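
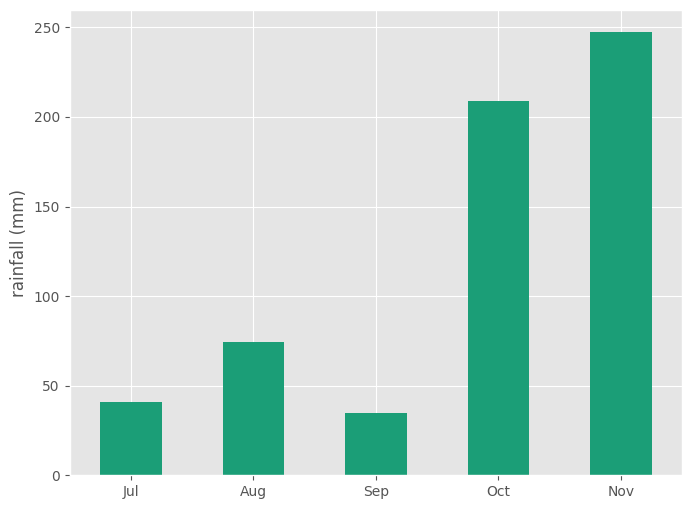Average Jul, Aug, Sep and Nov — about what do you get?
≈ 100

(50 + 75 + 25 + 250) / 4 ≈ 100.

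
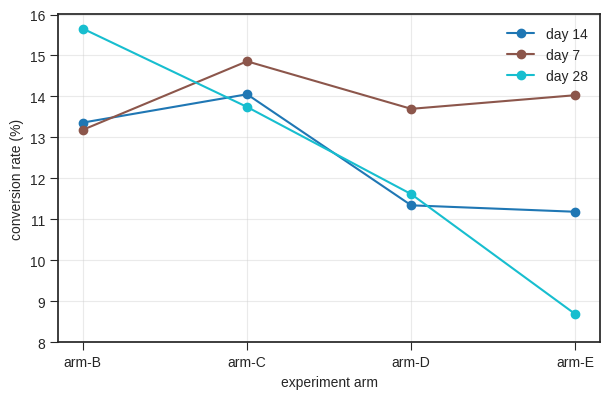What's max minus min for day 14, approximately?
≈ 3

Max arm-C ≈ 14, min arm-E ≈ 11; range ≈ 3.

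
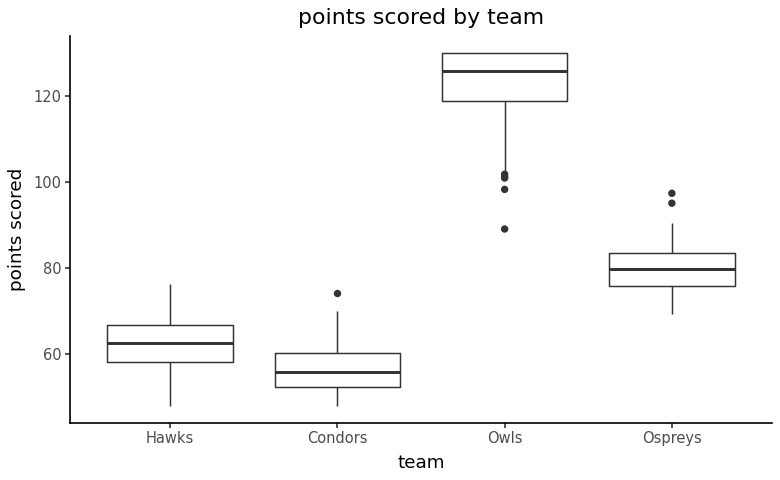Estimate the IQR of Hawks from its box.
≈ 10

Q3 ≈ 70, Q1 ≈ 60; IQR ≈ 10.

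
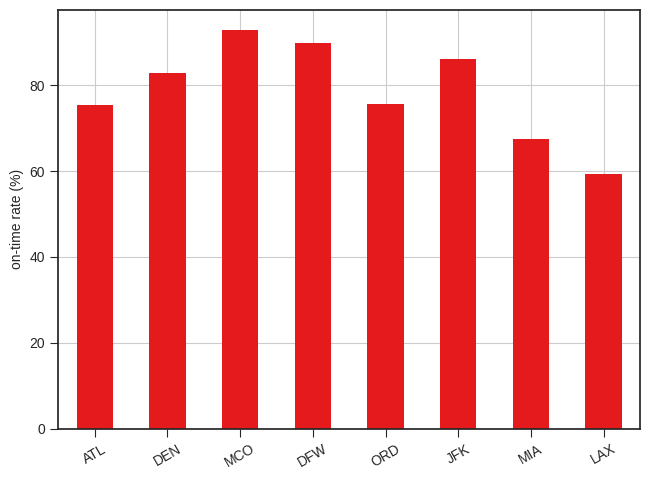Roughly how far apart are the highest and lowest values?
≈ 30

Max MCO ≈ 90, min LAX ≈ 60; range ≈ 30.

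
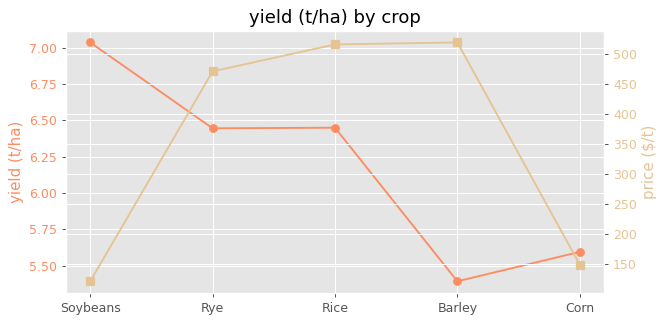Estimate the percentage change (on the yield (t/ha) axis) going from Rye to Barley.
Rye ≈ 6.4, Barley ≈ 5.4; (5.4 − 6.4) / 6.4 ≈ -15.6%.

≈ -15.6%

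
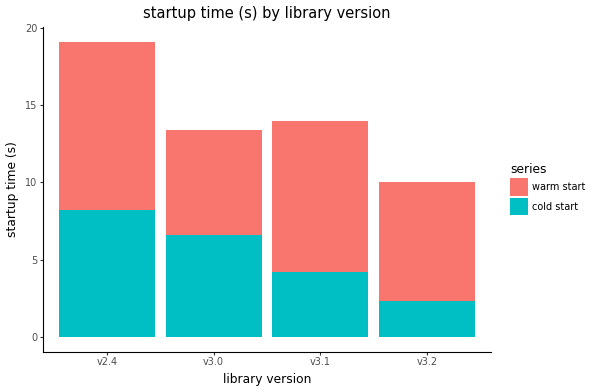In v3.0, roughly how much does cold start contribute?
cold start top ≈ 6, bottom ≈ 0; segment ≈ 6.

≈ 6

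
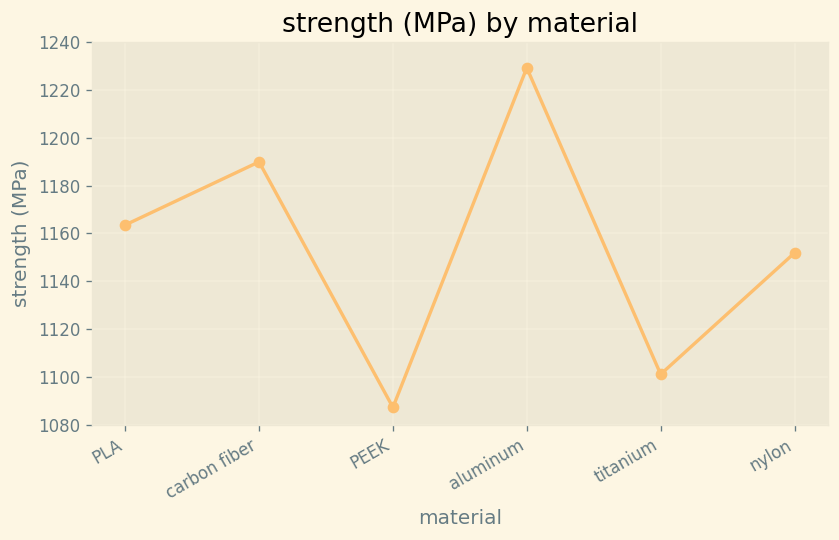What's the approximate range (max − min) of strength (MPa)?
≈ 140

Max aluminum ≈ 1220, min PEEK ≈ 1080; range ≈ 140.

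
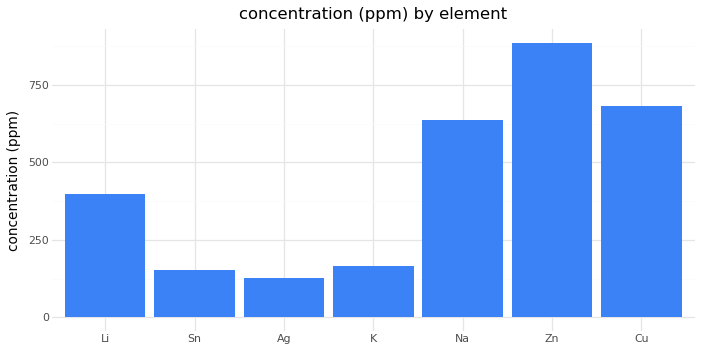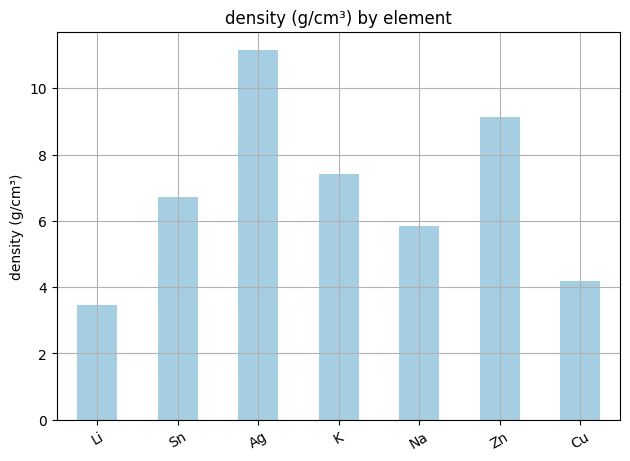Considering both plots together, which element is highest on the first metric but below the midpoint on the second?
Cu

Chart 2 median density (g/cm³) ≈ 6; below-median elements: Li, Na, Cu. Among those, Cu has the highest concentration (ppm) (≈ 700).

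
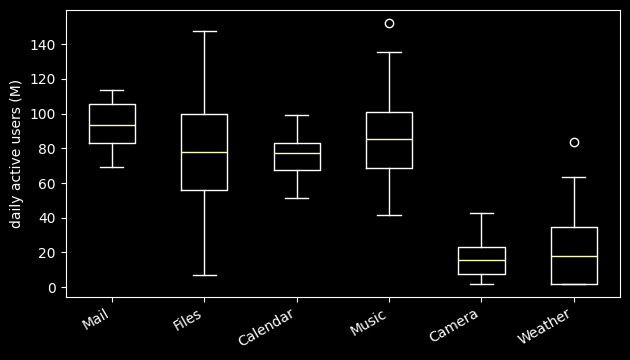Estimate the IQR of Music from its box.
≈ 30

Q3 ≈ 100, Q1 ≈ 70; IQR ≈ 30.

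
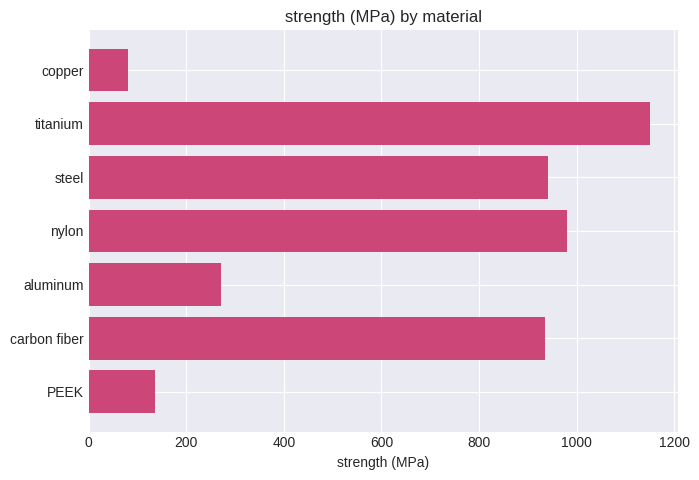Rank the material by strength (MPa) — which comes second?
nylon

Top 3: titanium ≈ 1200, nylon ≈ 1000, steel ≈ 900.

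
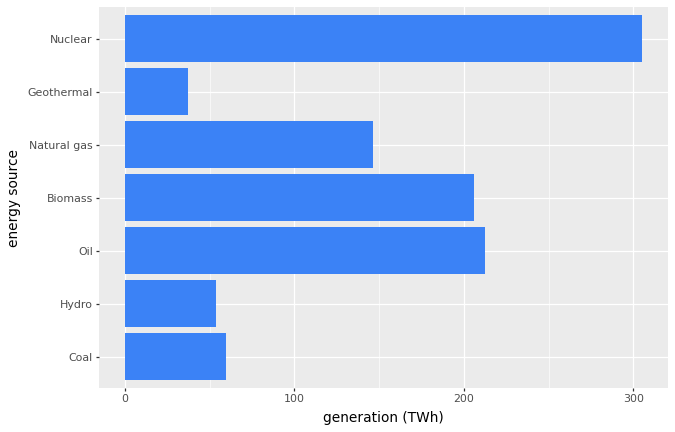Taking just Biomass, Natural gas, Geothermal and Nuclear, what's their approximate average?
(200 + 150 + 50 + 300) / 4 ≈ 175.

≈ 175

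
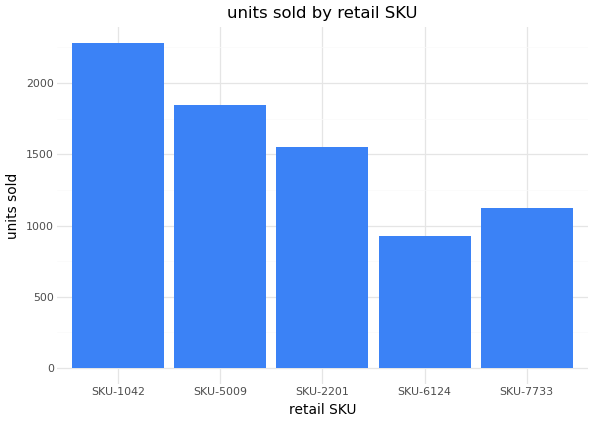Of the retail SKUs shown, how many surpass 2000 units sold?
1

Above 2000: SKU-1042.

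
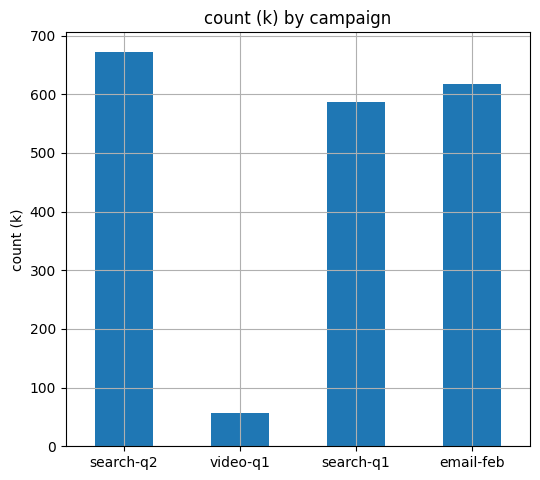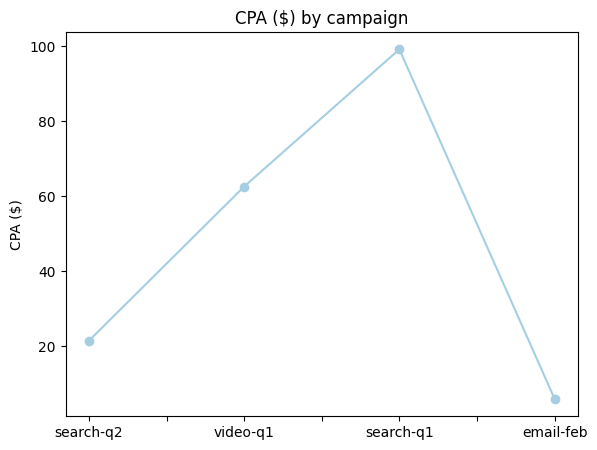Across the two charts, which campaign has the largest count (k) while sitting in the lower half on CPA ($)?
Chart 2 median CPA ($) ≈ 40; below-median campaigns: search-q2, email-feb. Among those, search-q2 has the highest count (k) (≈ 700).

search-q2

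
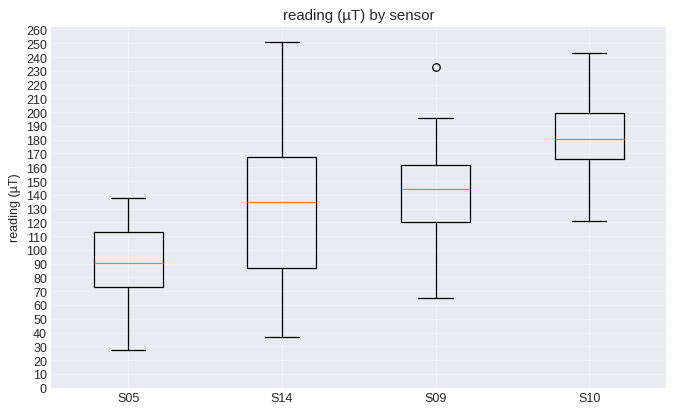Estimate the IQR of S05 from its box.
≈ 40

Q3 ≈ 110, Q1 ≈ 70; IQR ≈ 40.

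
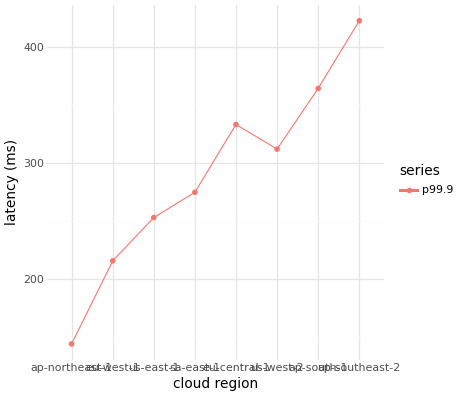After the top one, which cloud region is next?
ap-south-1

Top 3: ap-southeast-2 ≈ 425, ap-south-1 ≈ 375, eu-central-1 ≈ 325.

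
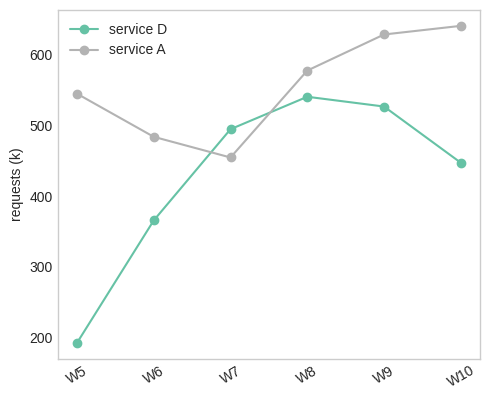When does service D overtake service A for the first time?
W6: service D ≈ 350 vs service A ≈ 500 (not yet); W7: service D ≈ 500 vs service A ≈ 450 (first crossover).

W7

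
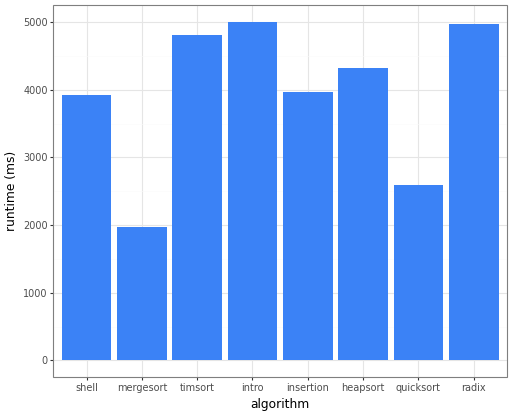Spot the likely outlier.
mergesort

mergesort ≈ 2000; the rest sit between ≈ 2500 and ≈ 5000.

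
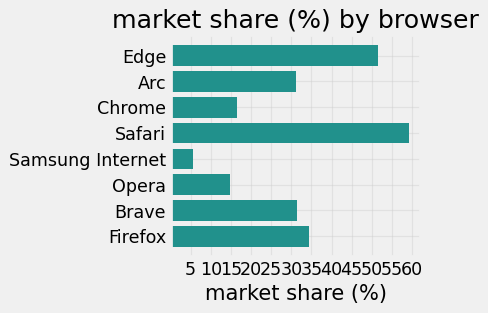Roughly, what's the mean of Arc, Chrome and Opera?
≈ 20

(30 + 15 + 15) / 3 ≈ 20.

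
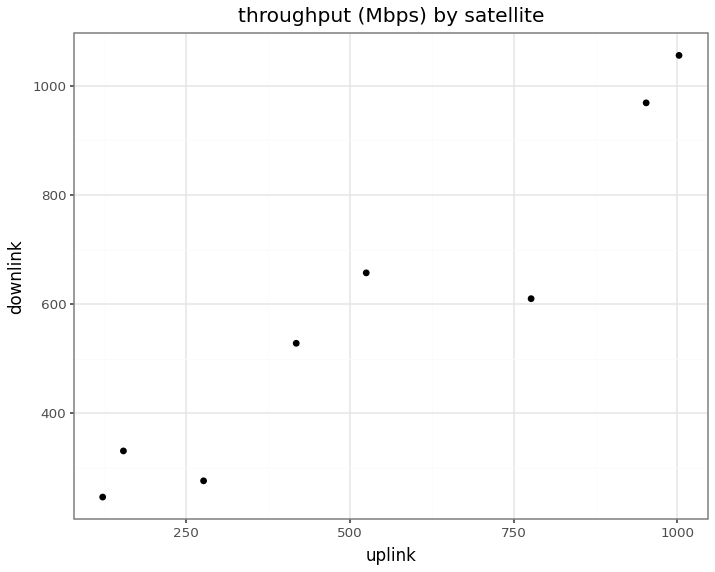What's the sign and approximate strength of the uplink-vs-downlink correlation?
Points are positively correlated; strong (|r| ≈ 1.0).

positive, strong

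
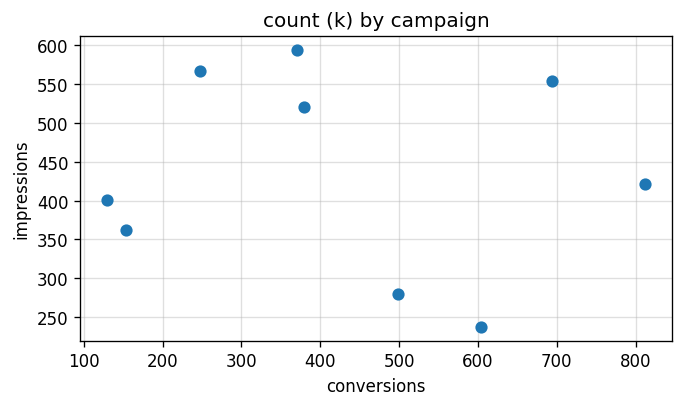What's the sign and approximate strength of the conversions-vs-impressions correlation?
no clear correlation

Points are roughly uncorrelated; weak (|r| ≈ 0.1).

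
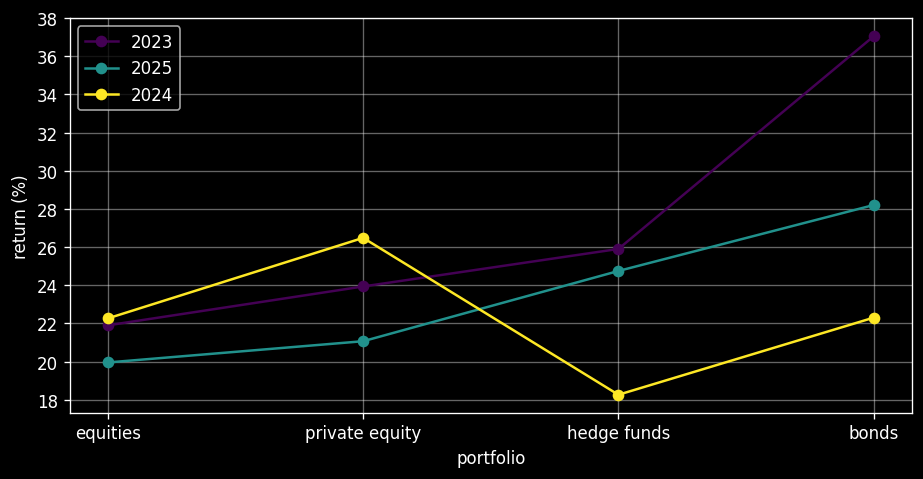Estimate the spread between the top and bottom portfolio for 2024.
≈ 8

Max private equity ≈ 26, min hedge funds ≈ 18; range ≈ 8.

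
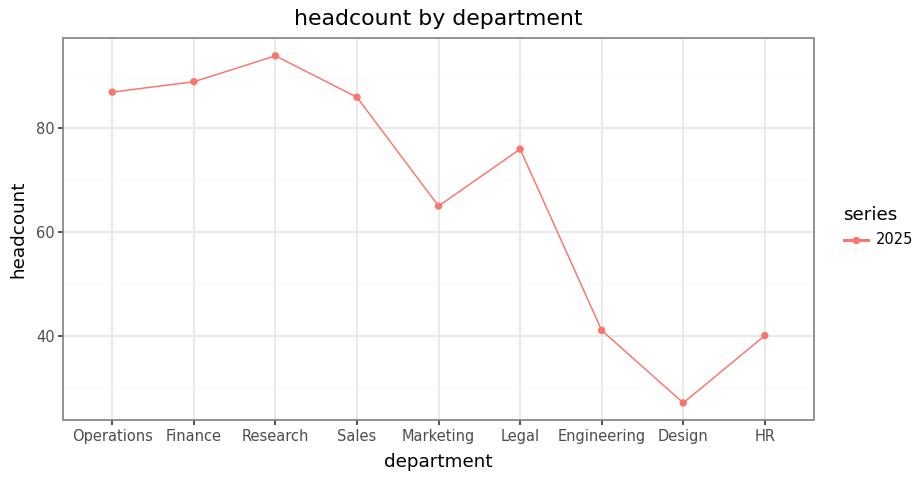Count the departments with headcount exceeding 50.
6

Above 50: Operations, Finance, Research, Sales, Marketing, Legal.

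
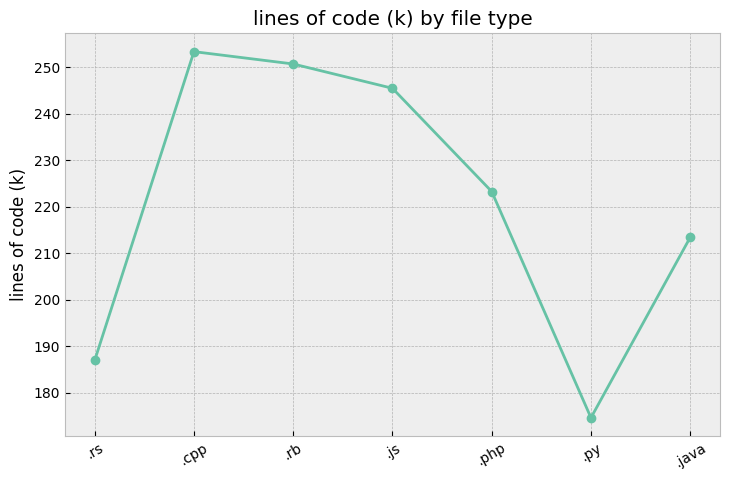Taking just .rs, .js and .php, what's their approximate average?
≈ 220

(190 + 250 + 220) / 3 ≈ 220.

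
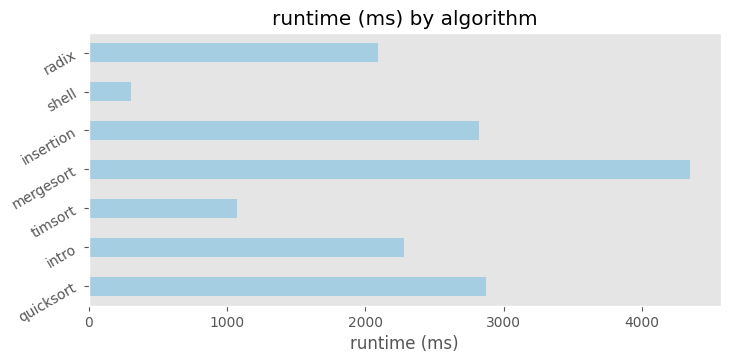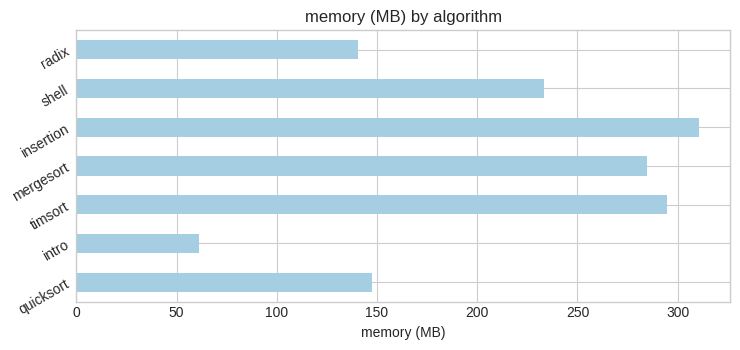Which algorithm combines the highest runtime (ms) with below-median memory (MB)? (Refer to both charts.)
Chart 2 median memory (MB) ≈ 250; below-median algorithms: quicksort, intro, radix. Among those, quicksort has the highest runtime (ms) (≈ 3000).

quicksort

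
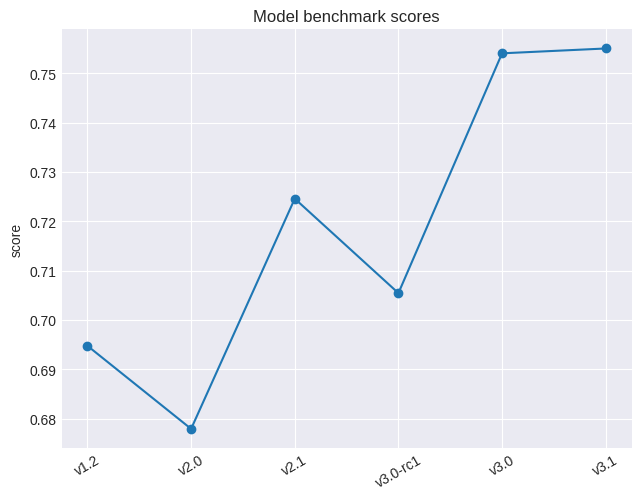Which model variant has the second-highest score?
v3.0

Top 3: v3.1 ≈ 0.76, v3.0 ≈ 0.75, v2.1 ≈ 0.72.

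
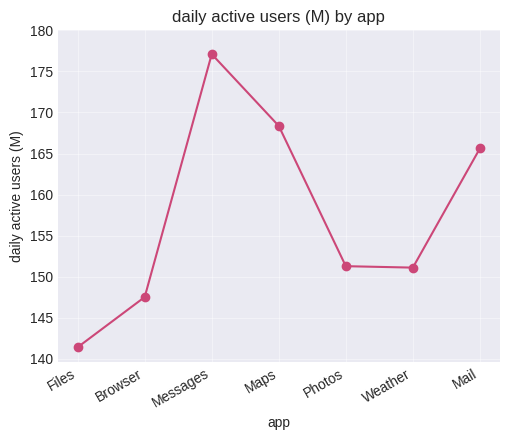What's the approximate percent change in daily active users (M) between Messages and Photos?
Messages ≈ 175, Photos ≈ 150; (150 − 175) / 175 ≈ -14.3%.

≈ -14.3%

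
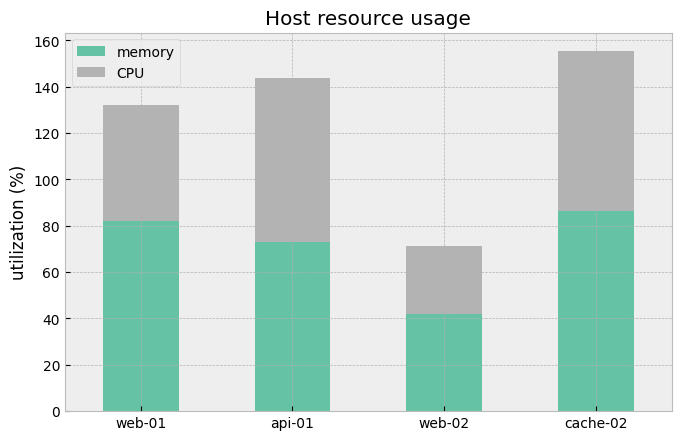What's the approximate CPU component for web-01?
≈ 60

CPU top ≈ 140, bottom ≈ 80; segment ≈ 60.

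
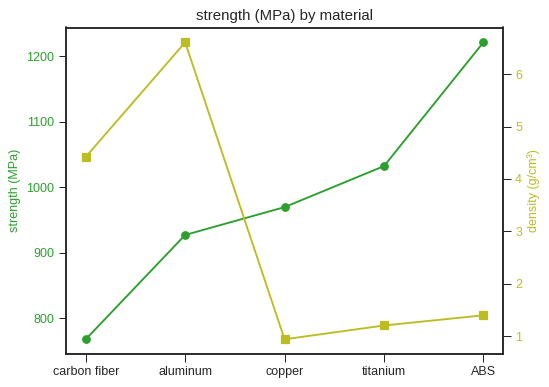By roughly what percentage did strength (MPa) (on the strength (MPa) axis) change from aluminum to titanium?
≈ +10.5%

aluminum ≈ 950, titanium ≈ 1050; (1050 − 950) / 950 ≈ +10.5%.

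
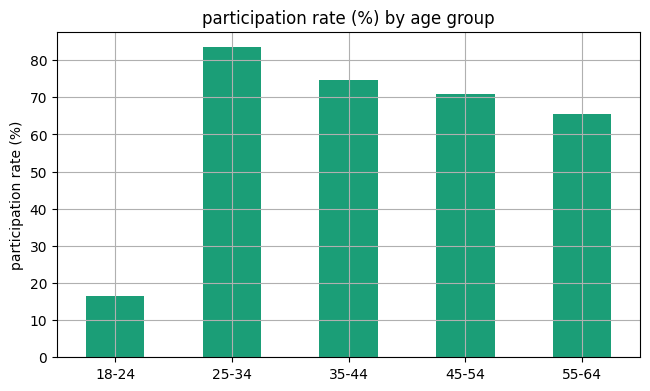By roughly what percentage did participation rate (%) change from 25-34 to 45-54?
25-34 ≈ 80, 45-54 ≈ 70; (70 − 80) / 80 ≈ -12.5%.

≈ -12.5%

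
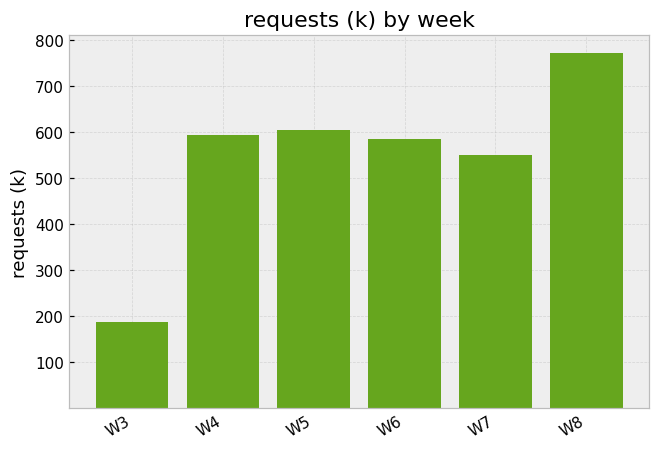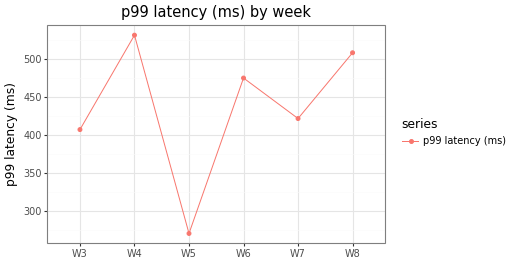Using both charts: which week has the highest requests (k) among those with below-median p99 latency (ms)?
Chart 2 median p99 latency (ms) ≈ 450; below-median weeks: W3, W5, W7. Among those, W5 has the highest requests (k) (≈ 600).

W5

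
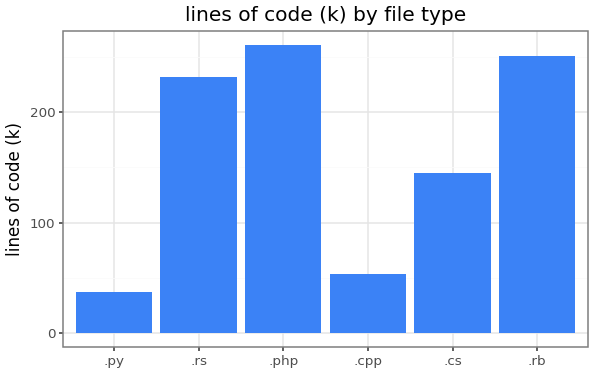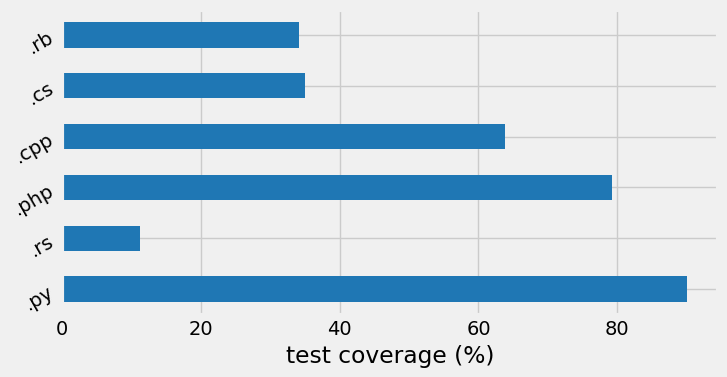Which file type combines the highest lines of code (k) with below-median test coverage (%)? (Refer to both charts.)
Chart 2 median test coverage (%) ≈ 50; below-median file types: .rs, .cs, .rb. Among those, .rb has the highest lines of code (k) (≈ 250).

.rb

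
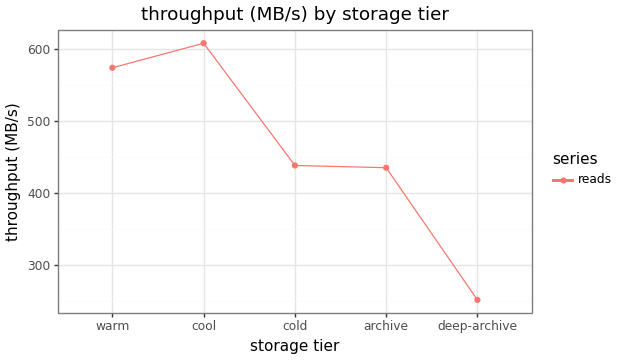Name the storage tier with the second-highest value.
Top 3: cool ≈ 600, warm ≈ 550, cold ≈ 450.

warm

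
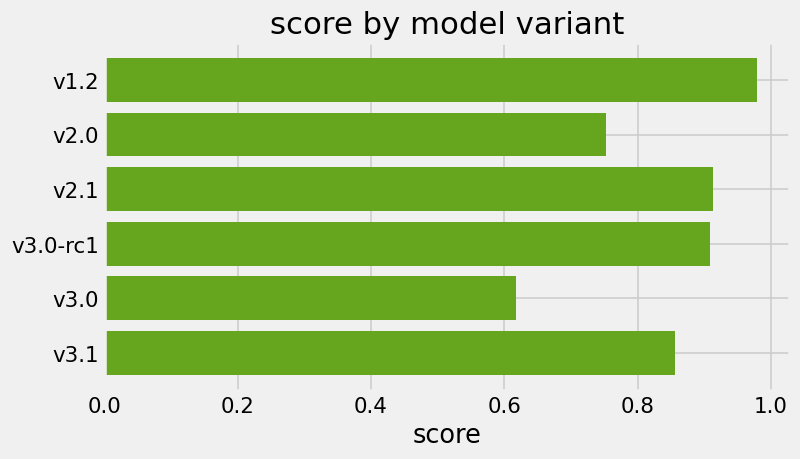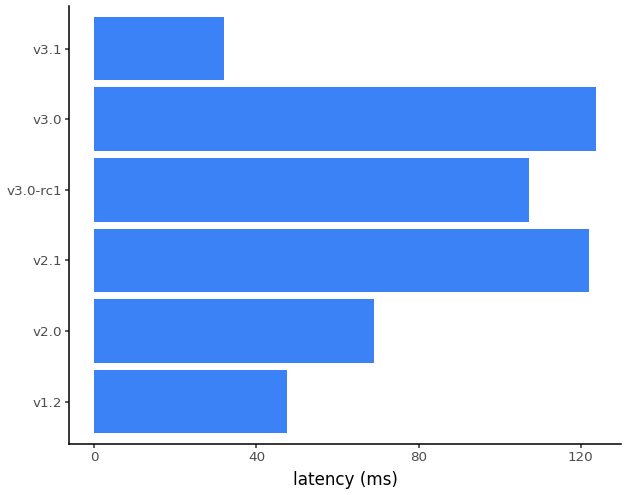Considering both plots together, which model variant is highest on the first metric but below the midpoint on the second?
v1.2

Chart 2 median latency (ms) ≈ 80; below-median model variants: v1.2, v2.0, v3.1. Among those, v1.2 has the highest score (≈ 1).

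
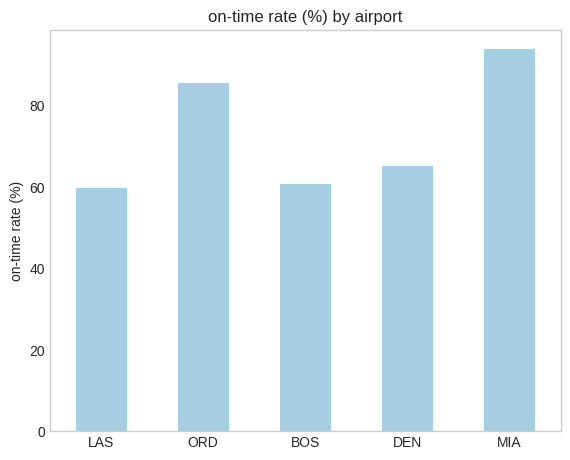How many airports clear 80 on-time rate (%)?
2

Above 80: ORD, MIA.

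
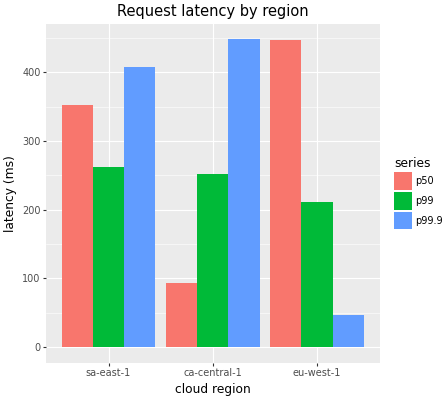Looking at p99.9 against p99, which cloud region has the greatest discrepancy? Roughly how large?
ca-central-1, ≈ 200 ms

ca-central-1: p99.9 ≈ 450, p99 ≈ 250 → gap ≈ 200. Next-largest (eu-west-1) is only ≈ 150.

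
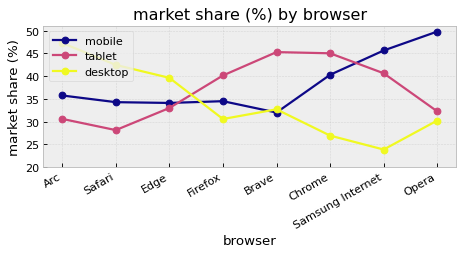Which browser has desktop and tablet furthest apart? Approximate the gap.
Chrome: desktop ≈ 25, tablet ≈ 45 → gap ≈ 20. Next-largest (Samsung Internet) is only ≈ 15.

Chrome, ≈ 20 %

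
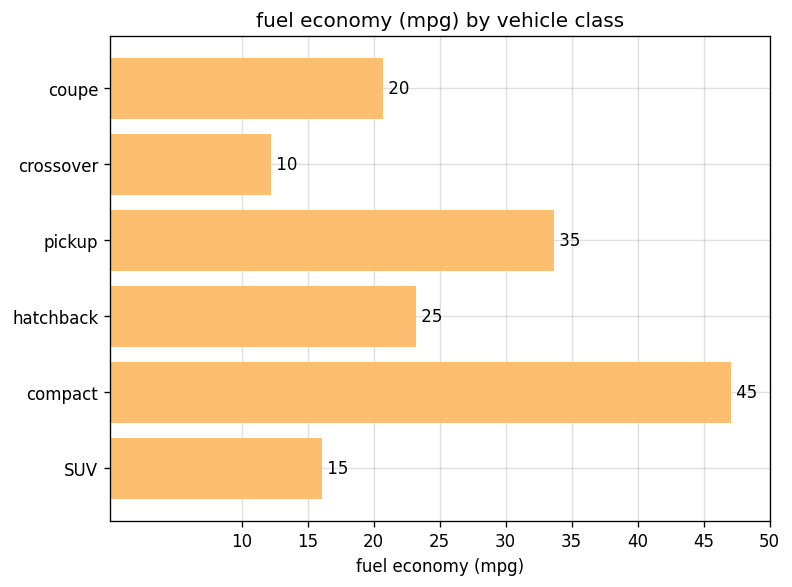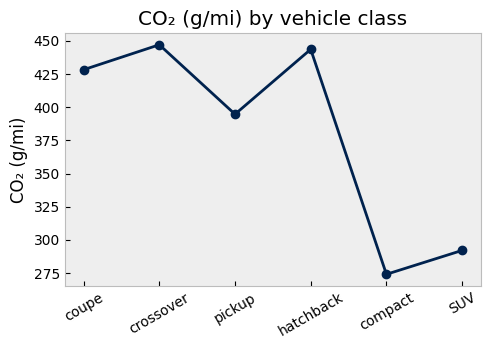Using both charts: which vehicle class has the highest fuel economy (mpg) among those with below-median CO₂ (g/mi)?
Chart 2 median CO₂ (g/mi) ≈ 400; below-median vehicle classes: pickup, compact, SUV. Among those, compact has the highest fuel economy (mpg) (≈ 45).

compact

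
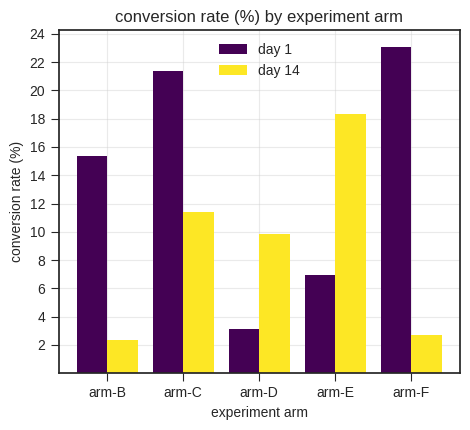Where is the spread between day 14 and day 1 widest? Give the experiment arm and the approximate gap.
arm-F, ≈ 22 %

arm-F: day 14 ≈ 2, day 1 ≈ 24 → gap ≈ 22. Next-largest (arm-B) is only ≈ 14.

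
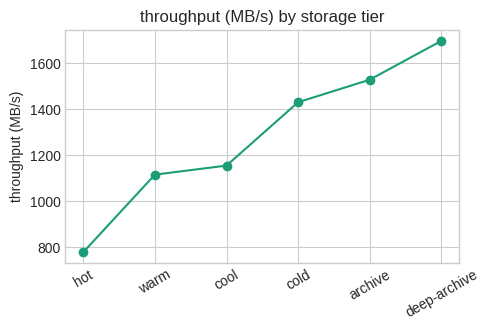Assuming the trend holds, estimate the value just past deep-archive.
≈ 1850

Last three: 1400, 1500, 1700 → slope ≈ 150/step → next ≈ 1850.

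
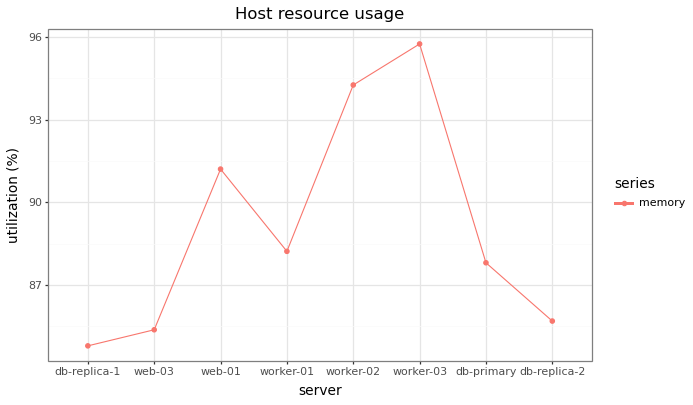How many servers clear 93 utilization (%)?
2

Above 93: worker-02, worker-03.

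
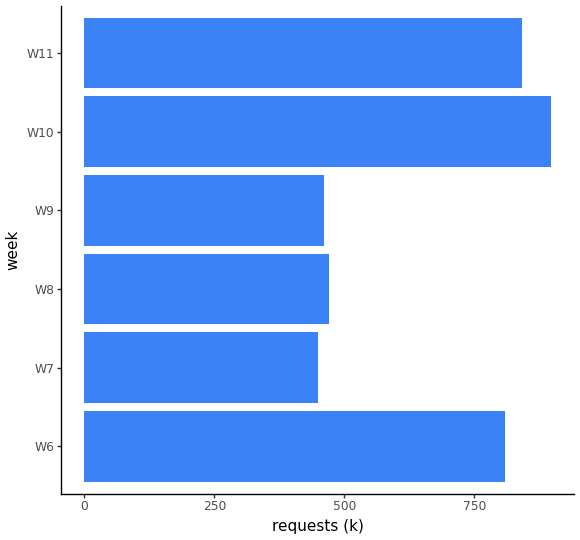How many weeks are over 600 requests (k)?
Above 600: W6, W10, W11.

3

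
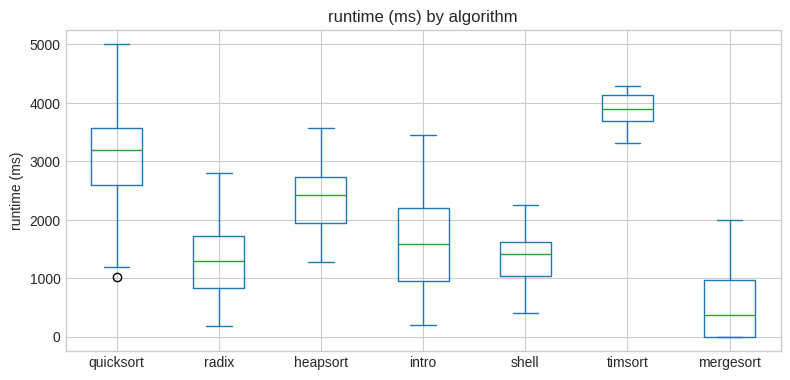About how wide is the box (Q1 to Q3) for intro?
Q3 ≈ 2000, Q1 ≈ 1000; IQR ≈ 1000.

≈ 1000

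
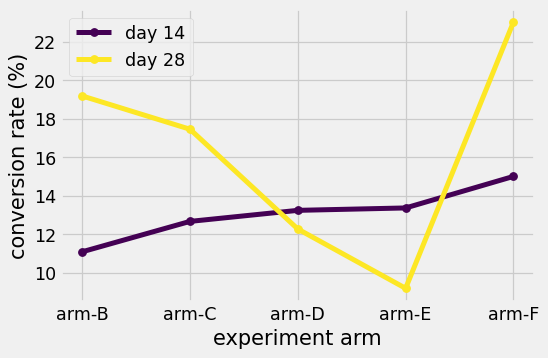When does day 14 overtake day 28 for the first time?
arm-D

arm-C: day 14 ≈ 12 vs day 28 ≈ 18 (not yet); arm-D: day 14 ≈ 14 vs day 28 ≈ 12 (first crossover).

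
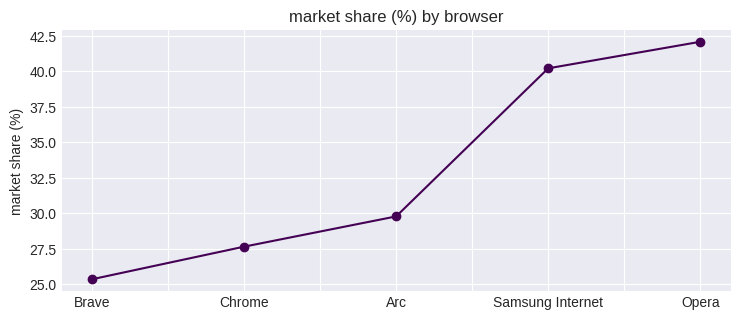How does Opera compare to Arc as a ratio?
Opera ≈ 42, Arc ≈ 30; 42/30 ≈ 1.4.

≈ 1.4×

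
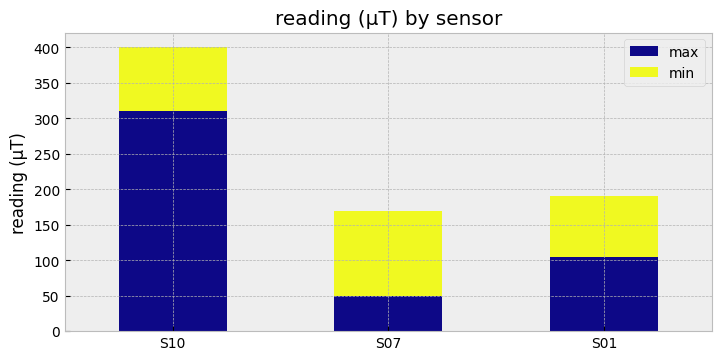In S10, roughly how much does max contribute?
≈ 300

max top ≈ 300, bottom ≈ 0; segment ≈ 300.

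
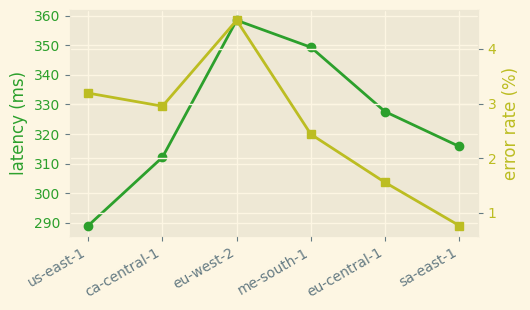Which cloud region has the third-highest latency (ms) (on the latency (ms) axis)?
Top 4 (on the latency (ms) axis): eu-west-2 ≈ 360, me-south-1 ≈ 350, eu-central-1 ≈ 330, sa-east-1 ≈ 320.

eu-central-1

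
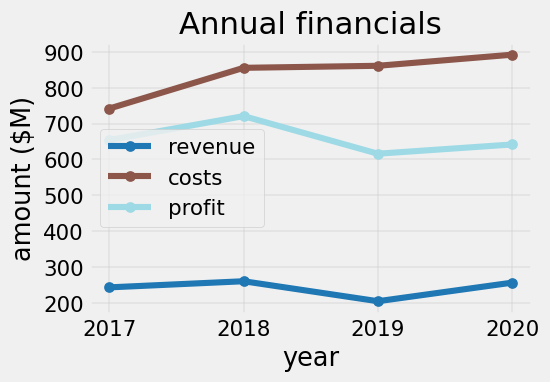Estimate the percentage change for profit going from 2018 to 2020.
2018 ≈ 700, 2020 ≈ 600; (600 − 700) / 700 ≈ -14.3%.

≈ -14.3%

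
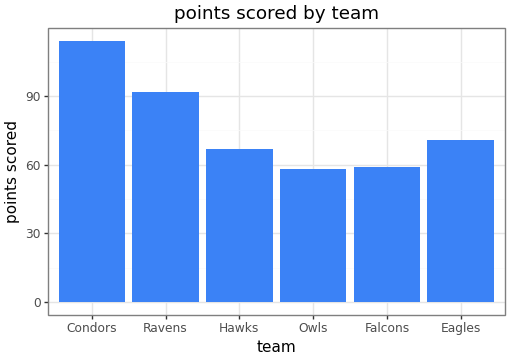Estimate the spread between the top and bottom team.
≈ 50

Max Condors ≈ 110, min Owls ≈ 60; range ≈ 50.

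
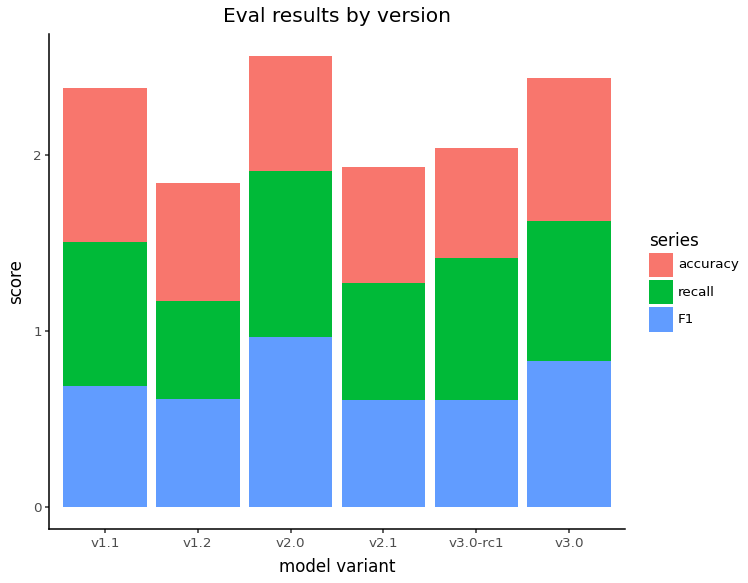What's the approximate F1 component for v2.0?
≈ 1.0

F1 top ≈ 1.0, bottom ≈ 0.0; segment ≈ 1.0.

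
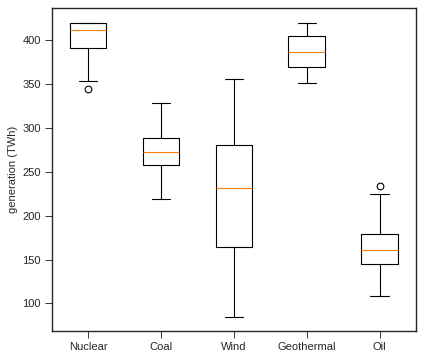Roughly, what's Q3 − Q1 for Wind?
Q3 ≈ 275, Q1 ≈ 175; IQR ≈ 100.

≈ 100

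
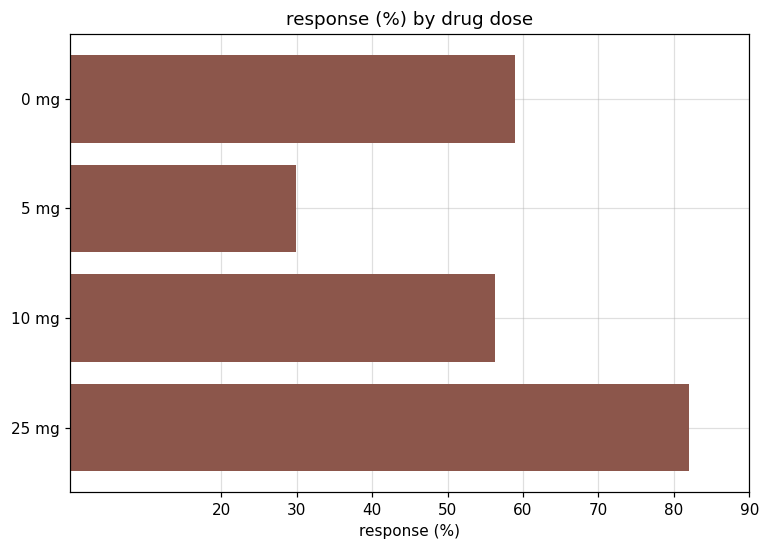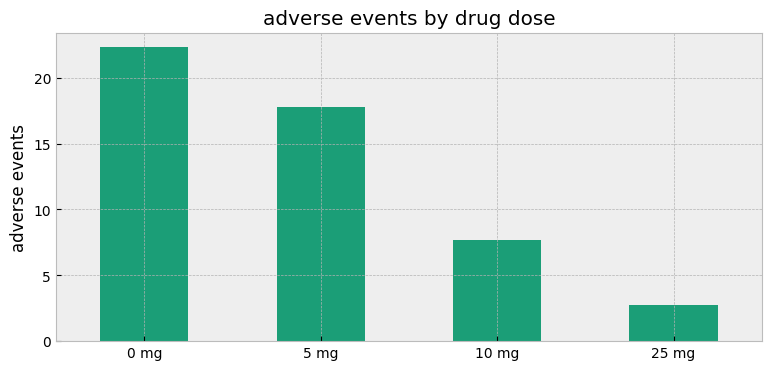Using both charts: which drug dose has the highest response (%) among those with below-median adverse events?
Chart 2 median adverse events ≈ 15; below-median drug doses: 10 mg, 25 mg. Among those, 25 mg has the highest response (%) (≈ 80).

25 mg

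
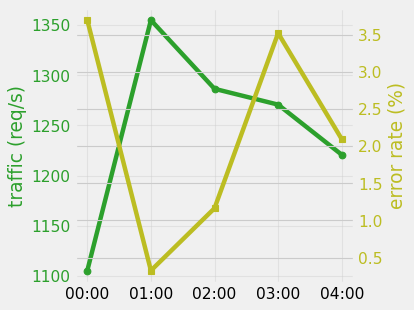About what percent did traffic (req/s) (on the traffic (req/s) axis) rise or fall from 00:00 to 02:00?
00:00 ≈ 1100, 02:00 ≈ 1275; (1275 − 1100) / 1100 ≈ +15.9%.

≈ +15.9%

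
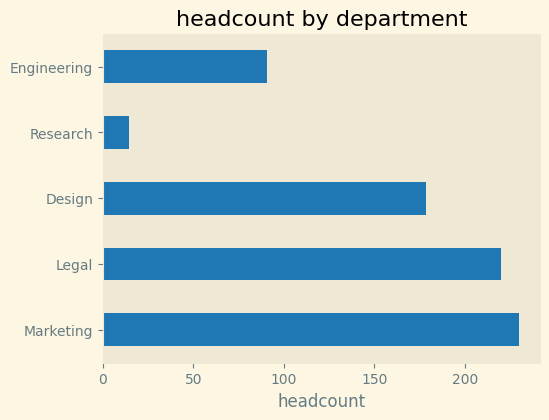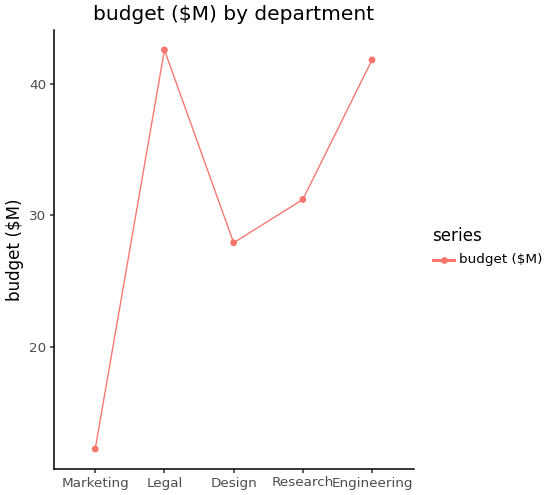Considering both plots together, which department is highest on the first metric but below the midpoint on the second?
Marketing

Chart 2 median budget ($M) ≈ 30; below-median departments: Marketing, Design. Among those, Marketing has the highest headcount (≈ 225).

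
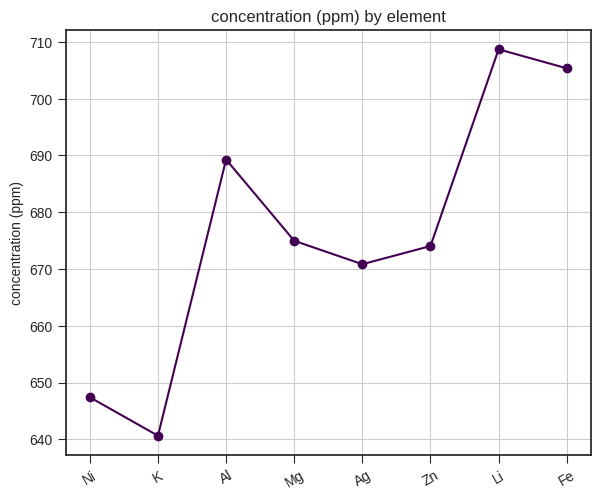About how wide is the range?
≈ 70

Max Li ≈ 710, min K ≈ 640; range ≈ 70.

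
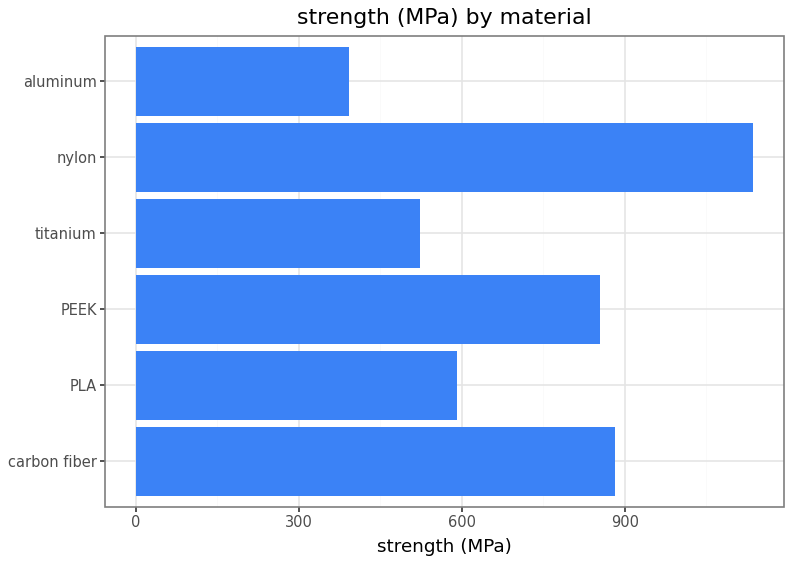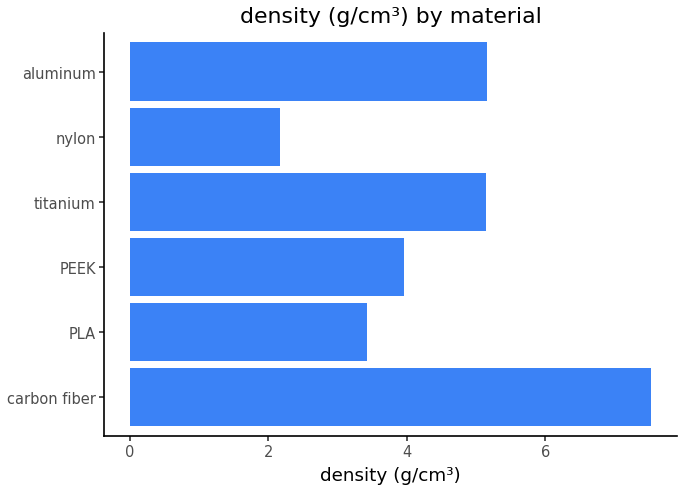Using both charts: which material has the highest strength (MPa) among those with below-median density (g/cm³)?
nylon

Chart 2 median density (g/cm³) ≈ 5; below-median materials: PLA, PEEK, nylon. Among those, nylon has the highest strength (MPa) (≈ 1200).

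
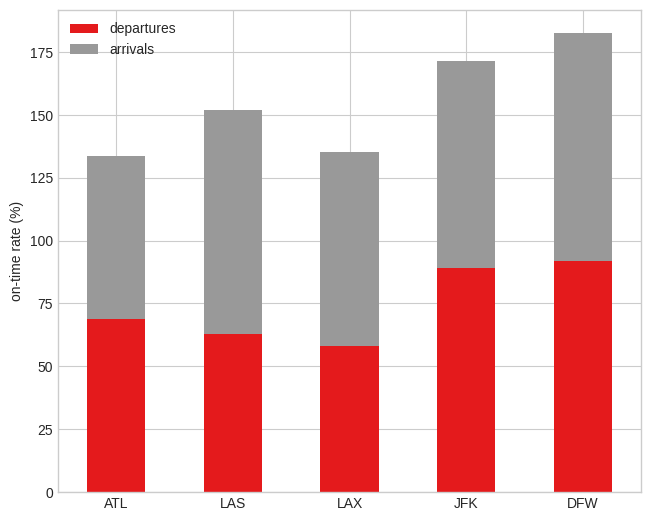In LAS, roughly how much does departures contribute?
≈ 60

departures top ≈ 60, bottom ≈ 0; segment ≈ 60.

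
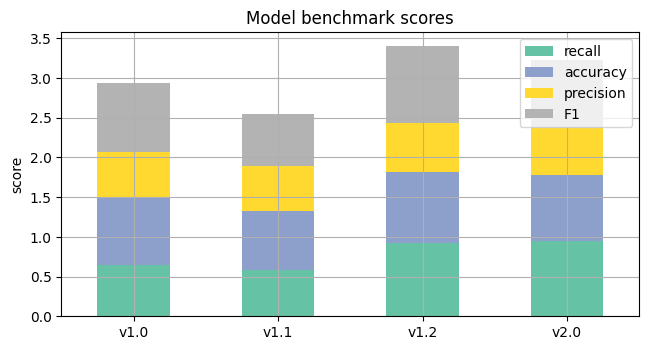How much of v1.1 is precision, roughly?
≈ 0.5

precision top ≈ 2.0, bottom ≈ 1.5; segment ≈ 0.5.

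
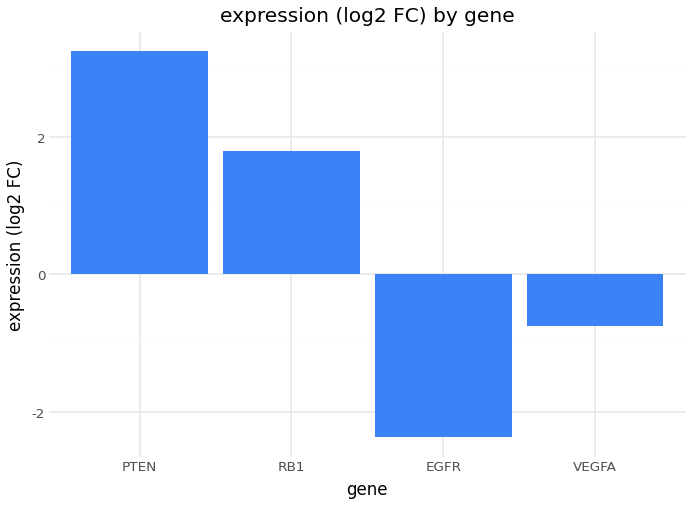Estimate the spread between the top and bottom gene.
≈ 5.5

Max PTEN ≈ 3.0, min EGFR ≈ -2.5; range ≈ 5.5.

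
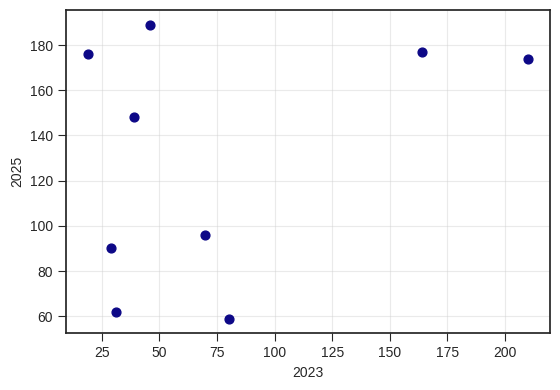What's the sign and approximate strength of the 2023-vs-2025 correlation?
positive, weak

Points are positively correlated; weak (|r| ≈ 0.3).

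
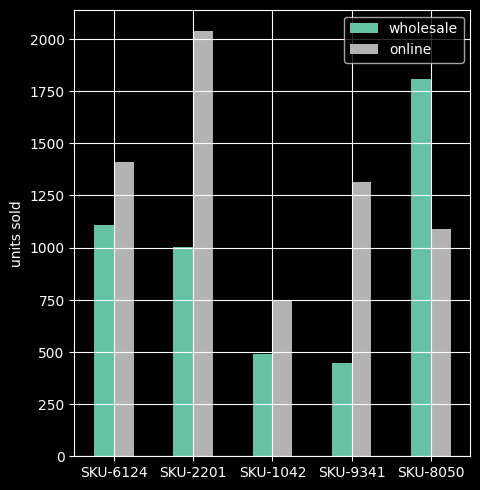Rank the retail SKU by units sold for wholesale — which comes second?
SKU-6124

Top 3 for wholesale: SKU-8050 ≈ 1800, SKU-6124 ≈ 1200, SKU-2201 ≈ 1000.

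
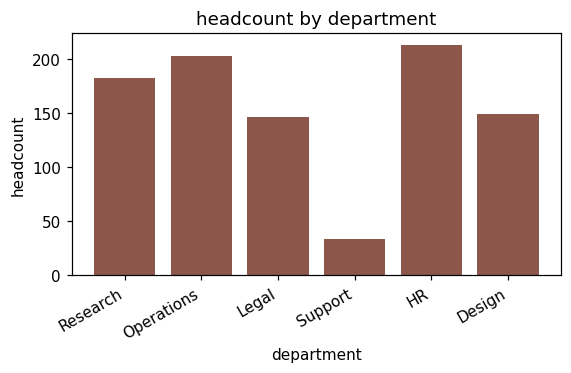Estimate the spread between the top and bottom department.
≈ 180

Max HR ≈ 220, min Support ≈ 40; range ≈ 180.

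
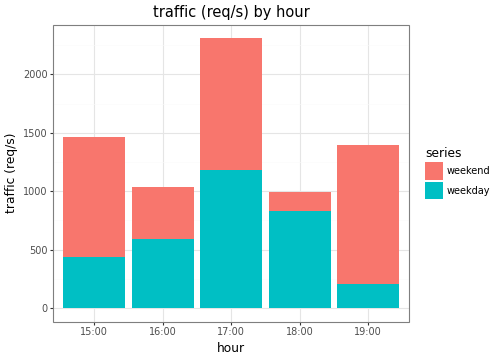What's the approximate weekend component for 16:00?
weekend top ≈ 1000, bottom ≈ 600; segment ≈ 400.

≈ 400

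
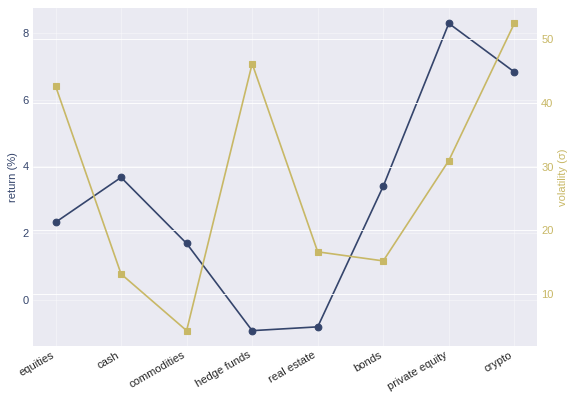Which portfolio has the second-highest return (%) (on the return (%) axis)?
crypto

Top 3 (on the return (%) axis): private equity ≈ 8, crypto ≈ 7, cash ≈ 4.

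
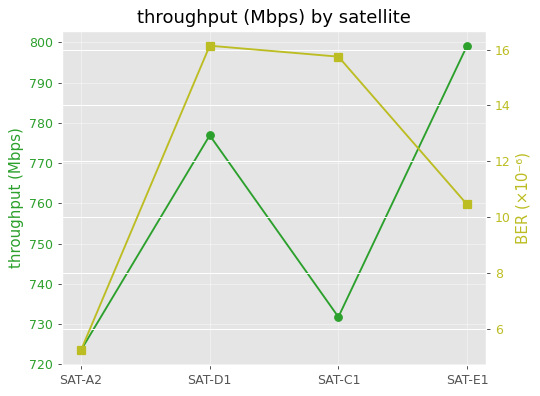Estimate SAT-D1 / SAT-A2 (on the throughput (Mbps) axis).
SAT-D1 ≈ 780, SAT-A2 ≈ 720; 780/720 ≈ 1.08.

≈ 1.08×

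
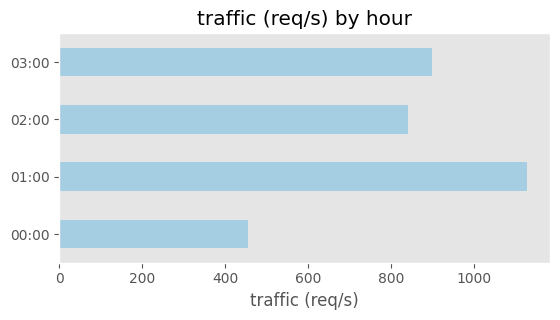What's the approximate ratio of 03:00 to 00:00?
≈ 1.8×

03:00 ≈ 900, 00:00 ≈ 500; 900/500 ≈ 1.8.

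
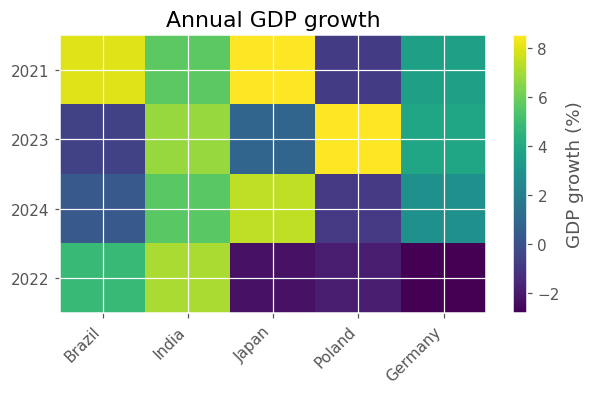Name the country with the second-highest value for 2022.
Brazil

Top 3 for 2022: India ≈ 7, Brazil ≈ 5, Poland ≈ -2.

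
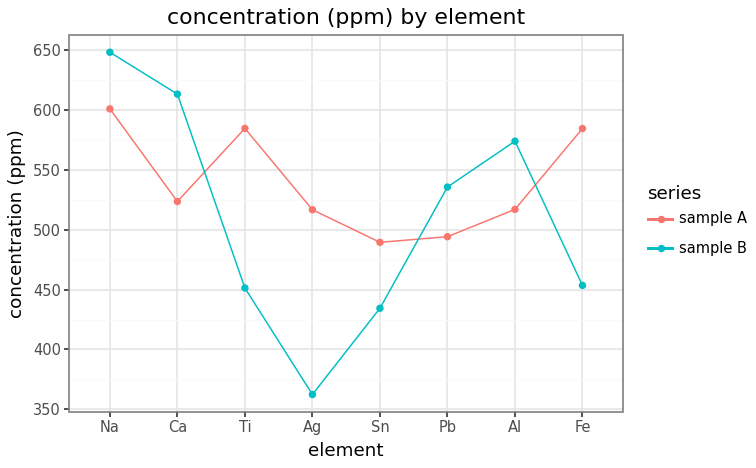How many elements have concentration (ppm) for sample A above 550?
Above 550: Na, Ti, Fe.

3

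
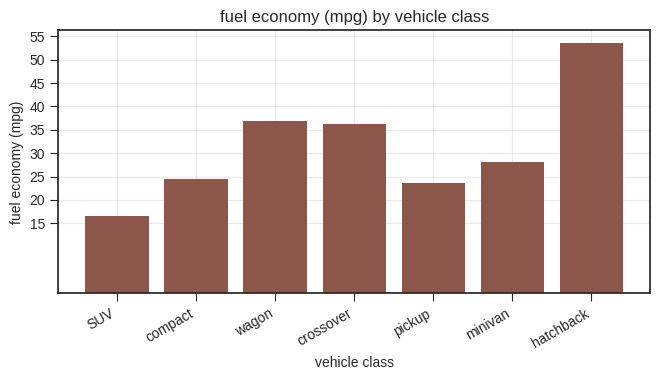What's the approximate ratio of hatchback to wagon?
hatchback ≈ 55, wagon ≈ 35; 55/35 ≈ 1.57.

≈ 1.57×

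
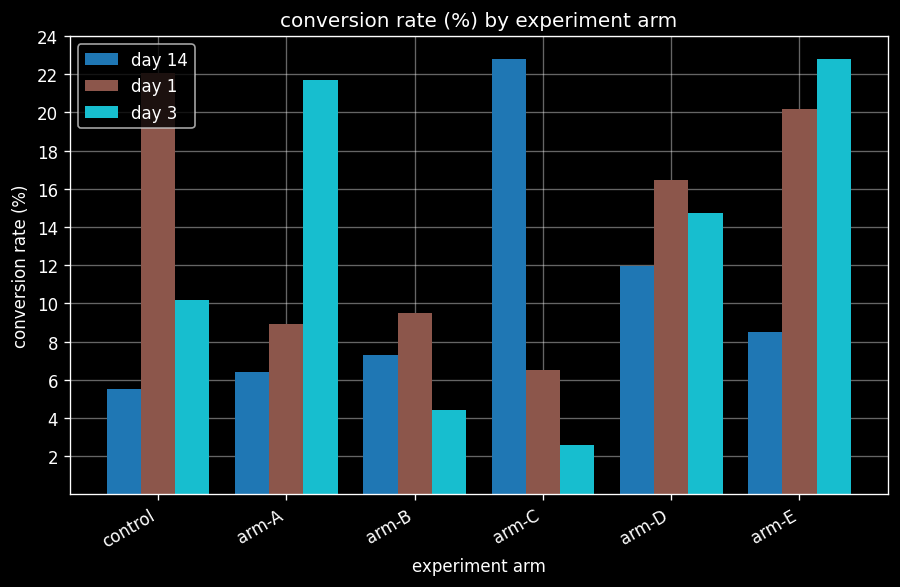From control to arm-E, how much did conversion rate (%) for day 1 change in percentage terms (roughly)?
control ≈ 22, arm-E ≈ 20; (20 − 22) / 22 ≈ -9.1%.

≈ -9.1%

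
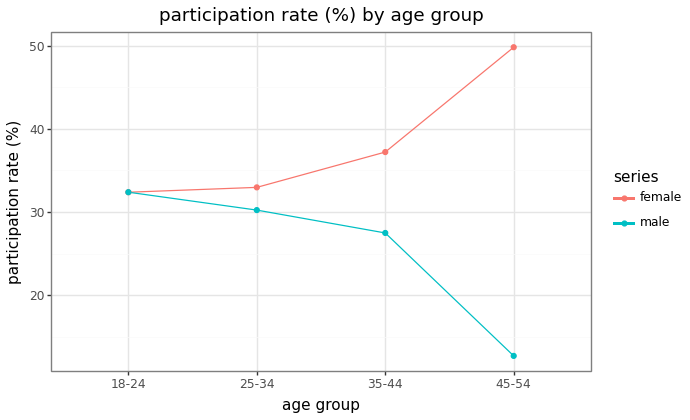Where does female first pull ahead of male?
25-34

18-24: female ≈ 30 vs male ≈ 30 (not yet); 25-34: female ≈ 35 vs male ≈ 30 (first crossover).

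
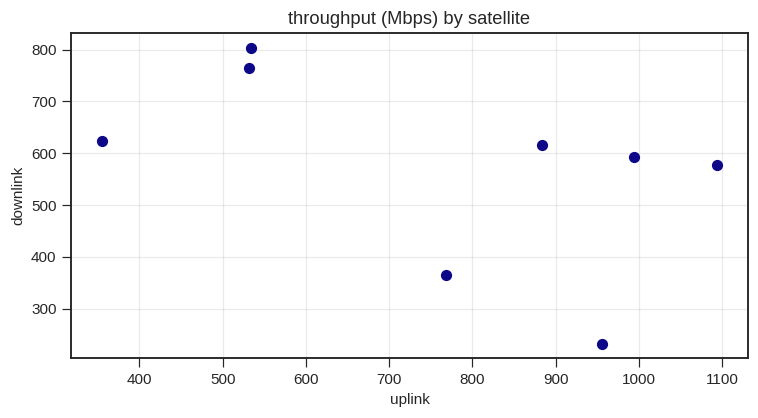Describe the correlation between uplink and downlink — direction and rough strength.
negative, moderate

Points are negatively correlated; moderate (|r| ≈ 0.5).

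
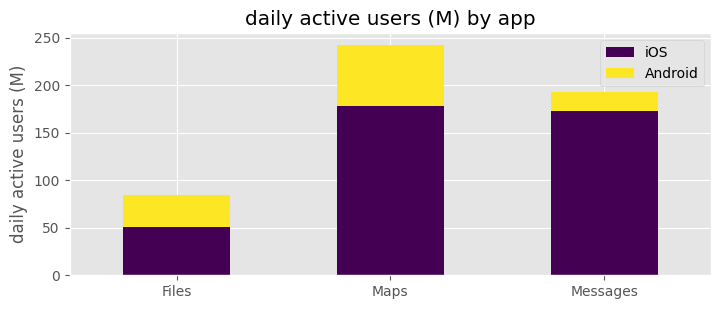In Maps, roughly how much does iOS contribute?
≈ 175

iOS top ≈ 175, bottom ≈ 0; segment ≈ 175.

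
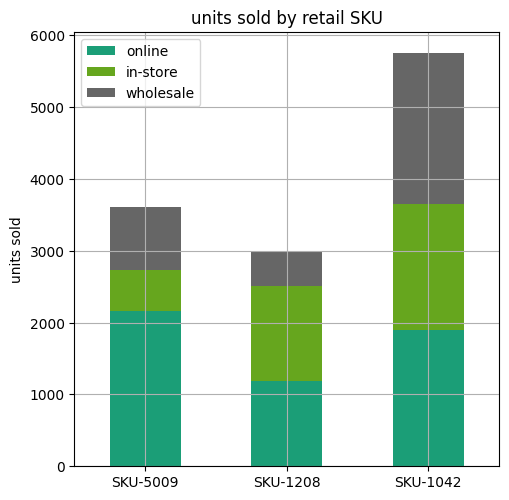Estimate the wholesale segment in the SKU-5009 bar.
wholesale top ≈ 3500, bottom ≈ 2500; segment ≈ 1000.

≈ 1000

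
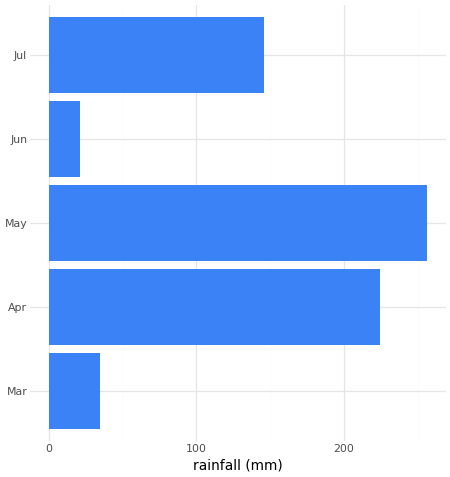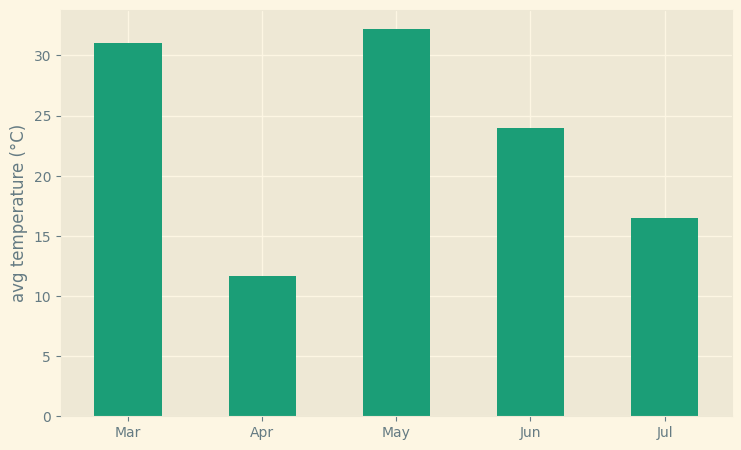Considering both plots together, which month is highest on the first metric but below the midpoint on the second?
Apr

Chart 2 median avg temperature (°C) ≈ 25; below-median months: Apr, Jul. Among those, Apr has the highest rainfall (mm) (≈ 225).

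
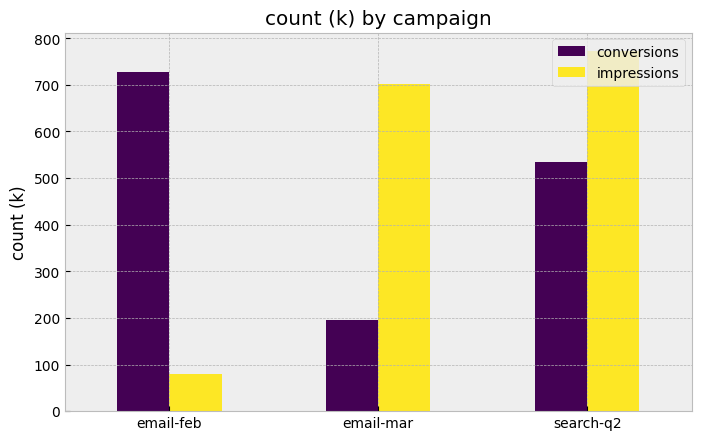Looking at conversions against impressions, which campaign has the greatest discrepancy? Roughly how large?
email-feb: conversions ≈ 700, impressions ≈ 100 → gap ≈ 600. Next-largest (email-mar) is only ≈ 500.

email-feb, ≈ 600 k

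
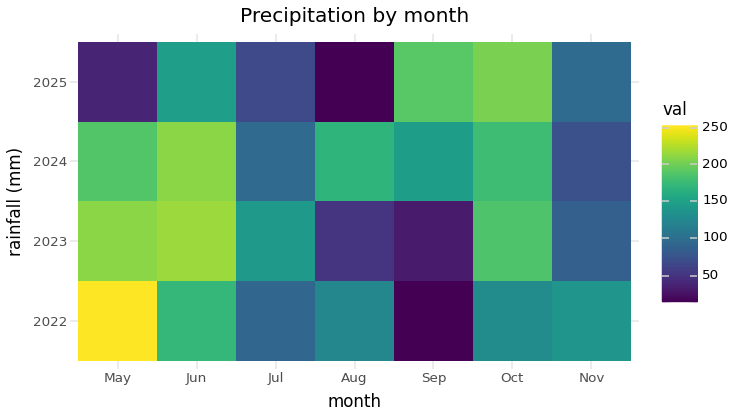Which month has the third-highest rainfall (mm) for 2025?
Top 4 for 2025: Oct ≈ 200, Sep ≈ 180, Jun ≈ 140, Nov ≈ 100.

Jun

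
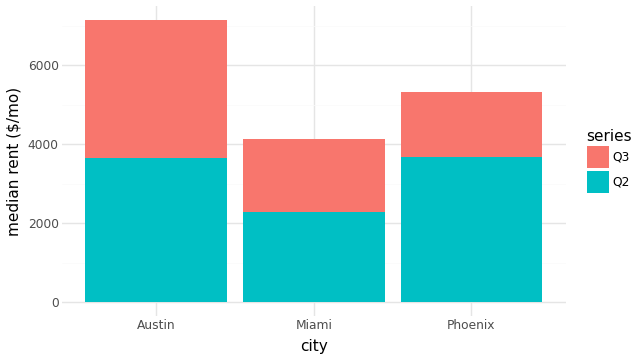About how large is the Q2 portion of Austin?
≈ 4000

Q2 top ≈ 4000, bottom ≈ 0; segment ≈ 4000.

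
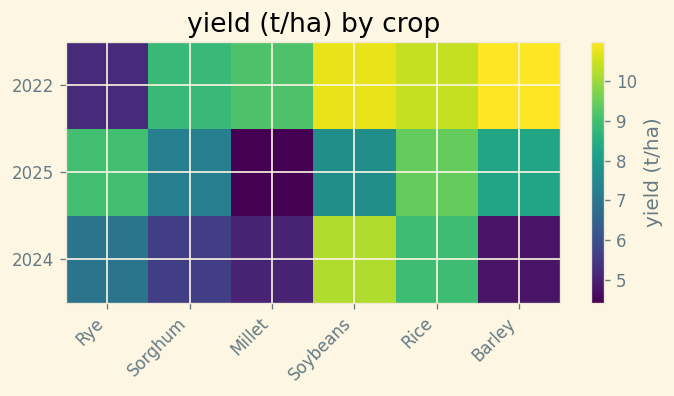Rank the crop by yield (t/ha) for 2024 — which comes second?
Rice

Top 3 for 2024: Soybeans ≈ 10, Rice ≈ 9, Rye ≈ 7.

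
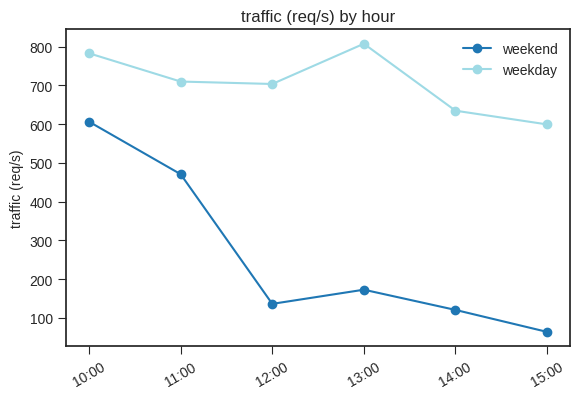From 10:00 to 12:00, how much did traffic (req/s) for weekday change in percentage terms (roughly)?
≈ -12.5%

10:00 ≈ 800, 12:00 ≈ 700; (700 − 800) / 800 ≈ -12.5%.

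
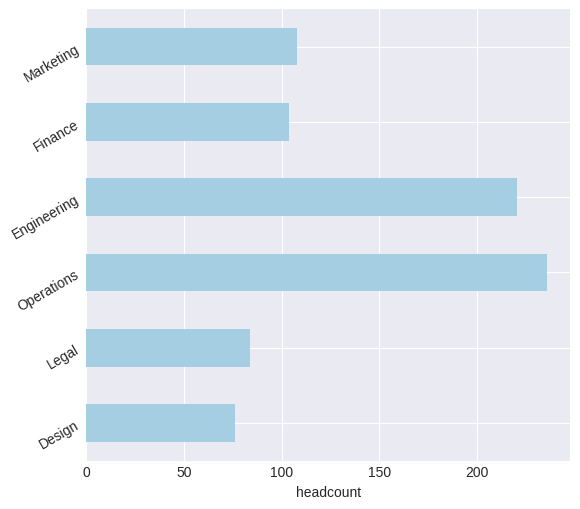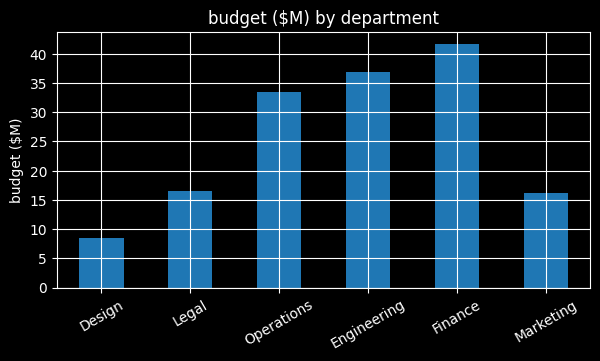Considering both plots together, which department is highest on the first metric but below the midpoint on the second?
Marketing

Chart 2 median budget ($M) ≈ 25; below-median departments: Design, Legal, Marketing. Among those, Marketing has the highest headcount (≈ 100).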